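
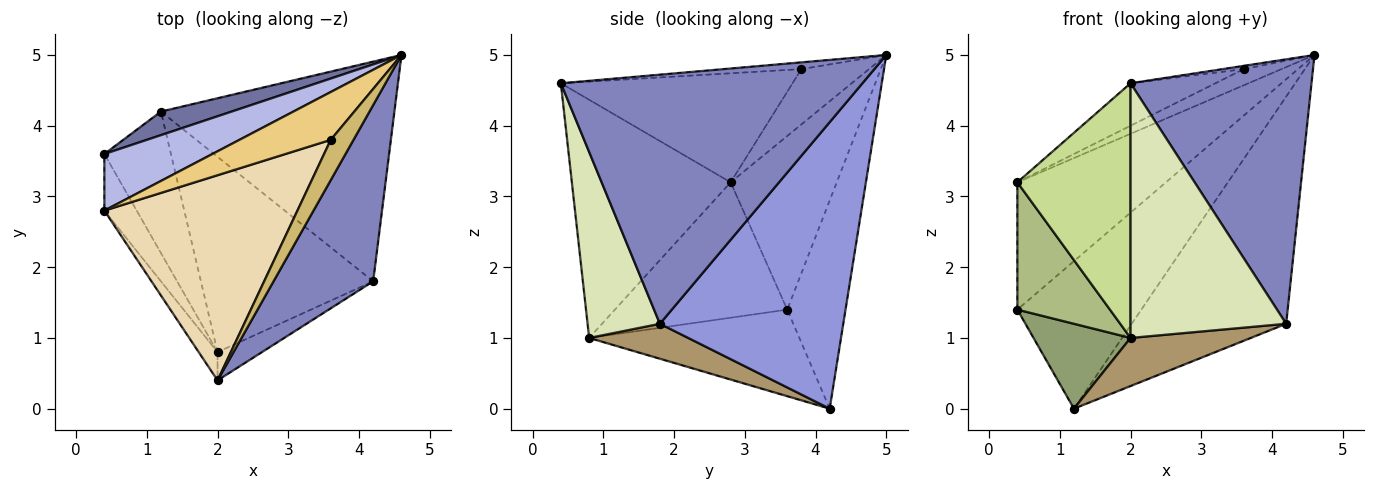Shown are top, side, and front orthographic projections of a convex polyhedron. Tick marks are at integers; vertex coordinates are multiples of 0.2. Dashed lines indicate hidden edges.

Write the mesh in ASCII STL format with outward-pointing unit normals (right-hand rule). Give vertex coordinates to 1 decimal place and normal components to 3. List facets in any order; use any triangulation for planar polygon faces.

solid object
 facet normal -0.421 0.896 0.143
  outer loop
   vertex 1.2 4.2 0.0
   vertex 0.4 3.6 1.4
   vertex 4.6 5.0 5.0
  endloop
 endfacet
 facet normal 0.811 -0.487 0.324
  outer loop
   vertex 4.2 1.8 1.2
   vertex 4.6 5.0 5.0
   vertex 2.0 0.4 4.6
  endloop
 endfacet
 facet normal 0.649 0.547 -0.529
  outer loop
   vertex 4.2 1.8 1.2
   vertex 1.2 4.2 0.0
   vertex 4.6 5.0 5.0
  endloop
 endfacet
 facet normal -0.547 0.765 0.340
  outer loop
   vertex 0.4 2.8 3.2
   vertex 4.6 5.0 5.0
   vertex 0.4 3.6 1.4
  endloop
 endfacet
 facet normal -0.744 -0.344 -0.573
  outer loop
   vertex 2.0 0.8 1.0
   vertex 0.4 3.6 1.4
   vertex 1.2 4.2 0.0
  endloop
 endfacet
 facet normal -0.862 -0.463 -0.206
  outer loop
   vertex 2.0 0.8 1.0
   vertex 0.4 2.8 3.2
   vertex 0.4 3.6 1.4
  endloop
 endfacet
 facet normal -0.813 -0.579 -0.064
  outer loop
   vertex 2.0 0.8 1.0
   vertex 2.0 0.4 4.6
   vertex 0.4 2.8 3.2
  endloop
 endfacet
 facet normal 0.419 -0.902 -0.100
  outer loop
   vertex 2.0 0.8 1.0
   vertex 4.2 1.8 1.2
   vertex 2.0 0.4 4.6
  endloop
 endfacet
 facet normal 0.193 -0.235 -0.953
  outer loop
   vertex 2.0 0.8 1.0
   vertex 1.2 4.2 0.0
   vertex 4.2 1.8 1.2
  endloop
 endfacet
 facet normal -0.284 0.077 0.956
  outer loop
   vertex 3.6 3.8 4.8
   vertex 2.0 0.4 4.6
   vertex 4.6 5.0 5.0
  endloop
 endfacet
 facet normal -0.498 0.278 0.822
  outer loop
   vertex 3.6 3.8 4.8
   vertex 4.6 5.0 5.0
   vertex 0.4 2.8 3.2
  endloop
 endfacet
 facet normal -0.484 0.177 0.857
  outer loop
   vertex 3.6 3.8 4.8
   vertex 0.4 2.8 3.2
   vertex 2.0 0.4 4.6
  endloop
 endfacet
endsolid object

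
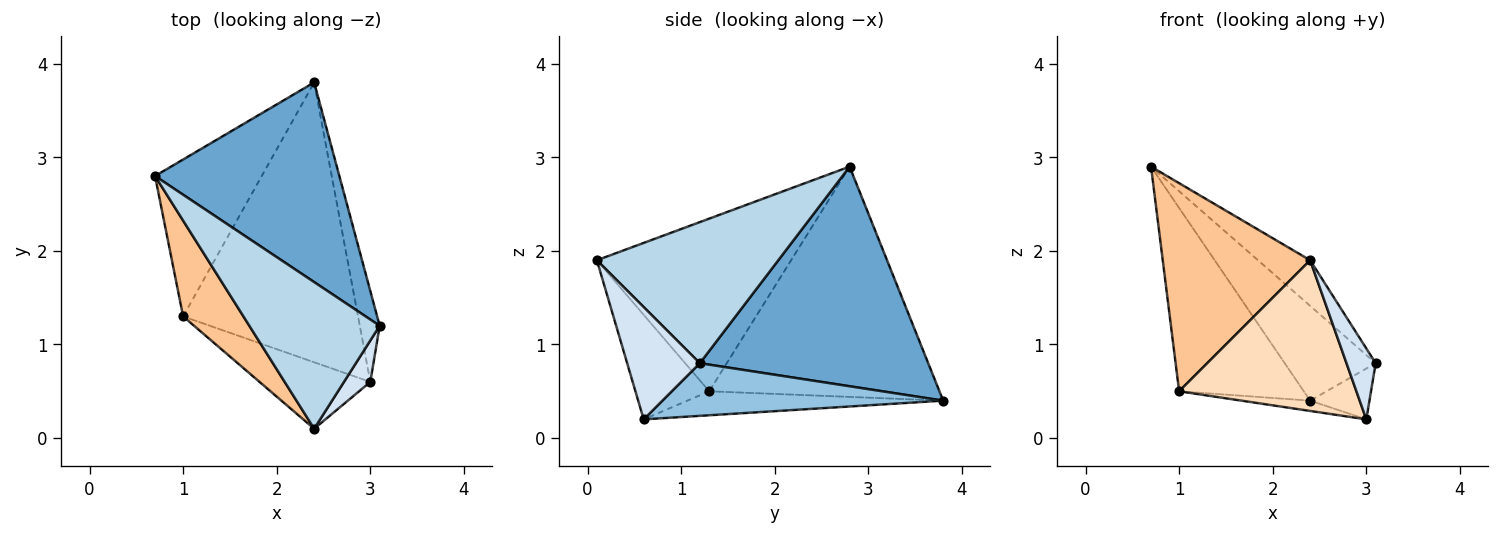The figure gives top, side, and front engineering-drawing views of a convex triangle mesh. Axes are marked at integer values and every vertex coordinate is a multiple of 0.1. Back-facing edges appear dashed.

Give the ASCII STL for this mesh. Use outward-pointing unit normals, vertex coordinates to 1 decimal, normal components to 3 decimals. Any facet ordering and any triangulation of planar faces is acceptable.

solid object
 facet normal 0.733 0.292 0.615
  outer loop
   vertex 2.4 3.8 0.4
   vertex 0.7 2.8 2.9
   vertex 3.1 1.2 0.8
  endloop
 endfacet
 facet normal 0.918 0.194 -0.347
  outer loop
   vertex 3.0 0.6 0.2
   vertex 2.4 3.8 0.4
   vertex 3.1 1.2 0.8
  endloop
 endfacet
 facet normal 0.719 0.207 0.664
  outer loop
   vertex 2.4 0.1 1.9
   vertex 3.1 1.2 0.8
   vertex 0.7 2.8 2.9
  endloop
 endfacet
 facet normal 0.907 -0.364 0.213
  outer loop
   vertex 2.4 0.1 1.9
   vertex 3.0 0.6 0.2
   vertex 3.1 1.2 0.8
  endloop
 endfacet
 facet normal -0.814 0.441 -0.377
  outer loop
   vertex 1.0 1.3 0.5
   vertex 0.7 2.8 2.9
   vertex 2.4 3.8 0.4
  endloop
 endfacet
 facet normal -0.136 0.036 -0.990
  outer loop
   vertex 1.0 1.3 0.5
   vertex 2.4 3.8 0.4
   vertex 3.0 0.6 0.2
  endloop
 endfacet
 facet normal -0.767 -0.582 0.268
  outer loop
   vertex 1.0 1.3 0.5
   vertex 2.4 0.1 1.9
   vertex 0.7 2.8 2.9
  endloop
 endfacet
 facet normal -0.356 -0.855 -0.377
  outer loop
   vertex 1.0 1.3 0.5
   vertex 3.0 0.6 0.2
   vertex 2.4 0.1 1.9
  endloop
 endfacet
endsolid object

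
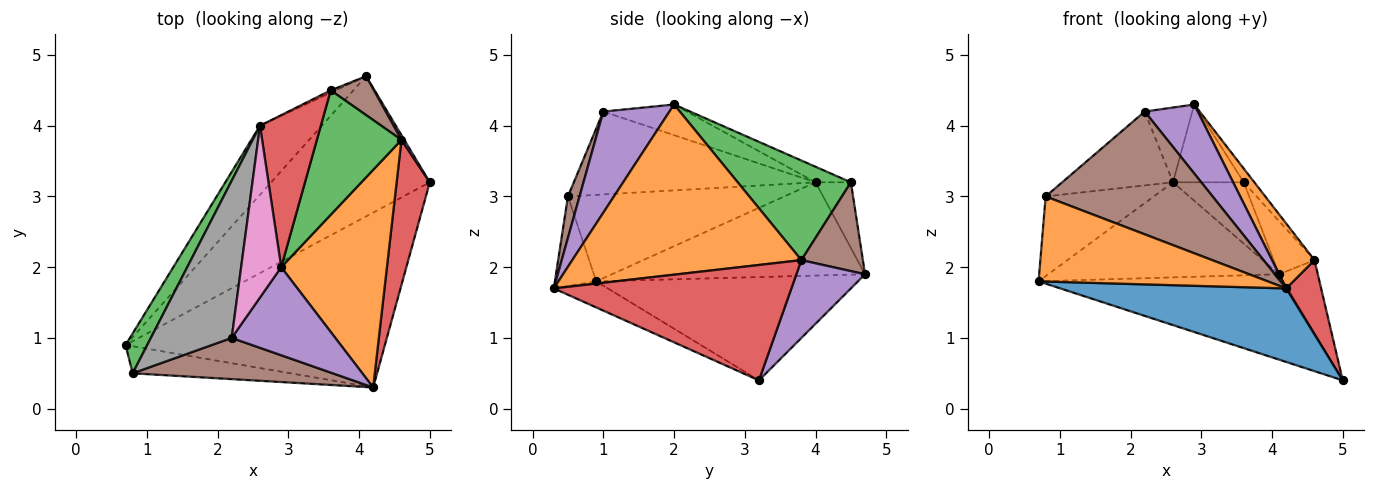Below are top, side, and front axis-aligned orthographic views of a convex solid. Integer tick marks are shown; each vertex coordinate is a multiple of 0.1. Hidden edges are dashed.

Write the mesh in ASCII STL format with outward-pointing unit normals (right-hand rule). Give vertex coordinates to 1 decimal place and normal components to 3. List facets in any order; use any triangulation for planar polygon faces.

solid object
 facet normal -0.092 -0.386 -0.918
  outer loop
   vertex 4.2 0.3 1.7
   vertex 0.7 0.9 1.8
   vertex 5.0 3.2 0.4
  endloop
 endfacet
 facet normal -0.170 -0.939 -0.299
  outer loop
   vertex 0.8 0.5 3.0
   vertex 0.7 0.9 1.8
   vertex 4.2 0.3 1.7
  endloop
 endfacet
 facet normal -0.873 0.436 0.218
  outer loop
   vertex 0.8 0.5 3.0
   vertex 2.6 4.0 3.2
   vertex 0.7 0.9 1.8
  endloop
 endfacet
 facet normal -0.222 0.444 0.868
  outer loop
   vertex 3.6 4.5 3.2
   vertex 2.6 4.0 3.2
   vertex 2.9 2.0 4.3
  endloop
 endfacet
 facet normal 0.609 -0.489 0.624
  outer loop
   vertex 2.2 1.0 4.2
   vertex 4.2 0.3 1.7
   vertex 2.9 2.0 4.3
  endloop
 endfacet
 facet normal 0.066 -0.946 0.317
  outer loop
   vertex 2.2 1.0 4.2
   vertex 0.8 0.5 3.0
   vertex 4.2 0.3 1.7
  endloop
 endfacet
 facet normal -0.574 0.327 0.751
  outer loop
   vertex 2.2 1.0 4.2
   vertex 2.9 2.0 4.3
   vertex 2.6 4.0 3.2
  endloop
 endfacet
 facet normal -0.680 0.312 0.664
  outer loop
   vertex 2.2 1.0 4.2
   vertex 2.6 4.0 3.2
   vertex 0.8 0.5 3.0
  endloop
 endfacet
 facet normal -0.447 0.894 -0.034
  outer loop
   vertex 4.1 4.7 1.9
   vertex 2.6 4.0 3.2
   vertex 3.6 4.5 3.2
  endloop
 endfacet
 facet normal -0.486 0.455 -0.746
  outer loop
   vertex 4.1 4.7 1.9
   vertex 5.0 3.2 0.4
   vertex 0.7 0.9 1.8
  endloop
 endfacet
 facet normal -0.664 0.605 -0.440
  outer loop
   vertex 4.1 4.7 1.9
   vertex 0.7 0.9 1.8
   vertex 2.6 4.0 3.2
  endloop
 endfacet
 facet normal 0.839 -0.155 0.521
  outer loop
   vertex 4.6 3.8 2.1
   vertex 2.9 2.0 4.3
   vertex 4.2 0.3 1.7
  endloop
 endfacet
 facet normal 0.760 0.071 0.646
  outer loop
   vertex 4.6 3.8 2.1
   vertex 3.6 4.5 3.2
   vertex 2.9 2.0 4.3
  endloop
 endfacet
 facet normal 0.952 -0.140 0.273
  outer loop
   vertex 4.6 3.8 2.1
   vertex 4.2 0.3 1.7
   vertex 5.0 3.2 0.4
  endloop
 endfacet
 facet normal 0.871 0.491 0.032
  outer loop
   vertex 4.6 3.8 2.1
   vertex 5.0 3.2 0.4
   vertex 4.1 4.7 1.9
  endloop
 endfacet
 facet normal 0.772 0.512 0.376
  outer loop
   vertex 4.6 3.8 2.1
   vertex 4.1 4.7 1.9
   vertex 3.6 4.5 3.2
  endloop
 endfacet
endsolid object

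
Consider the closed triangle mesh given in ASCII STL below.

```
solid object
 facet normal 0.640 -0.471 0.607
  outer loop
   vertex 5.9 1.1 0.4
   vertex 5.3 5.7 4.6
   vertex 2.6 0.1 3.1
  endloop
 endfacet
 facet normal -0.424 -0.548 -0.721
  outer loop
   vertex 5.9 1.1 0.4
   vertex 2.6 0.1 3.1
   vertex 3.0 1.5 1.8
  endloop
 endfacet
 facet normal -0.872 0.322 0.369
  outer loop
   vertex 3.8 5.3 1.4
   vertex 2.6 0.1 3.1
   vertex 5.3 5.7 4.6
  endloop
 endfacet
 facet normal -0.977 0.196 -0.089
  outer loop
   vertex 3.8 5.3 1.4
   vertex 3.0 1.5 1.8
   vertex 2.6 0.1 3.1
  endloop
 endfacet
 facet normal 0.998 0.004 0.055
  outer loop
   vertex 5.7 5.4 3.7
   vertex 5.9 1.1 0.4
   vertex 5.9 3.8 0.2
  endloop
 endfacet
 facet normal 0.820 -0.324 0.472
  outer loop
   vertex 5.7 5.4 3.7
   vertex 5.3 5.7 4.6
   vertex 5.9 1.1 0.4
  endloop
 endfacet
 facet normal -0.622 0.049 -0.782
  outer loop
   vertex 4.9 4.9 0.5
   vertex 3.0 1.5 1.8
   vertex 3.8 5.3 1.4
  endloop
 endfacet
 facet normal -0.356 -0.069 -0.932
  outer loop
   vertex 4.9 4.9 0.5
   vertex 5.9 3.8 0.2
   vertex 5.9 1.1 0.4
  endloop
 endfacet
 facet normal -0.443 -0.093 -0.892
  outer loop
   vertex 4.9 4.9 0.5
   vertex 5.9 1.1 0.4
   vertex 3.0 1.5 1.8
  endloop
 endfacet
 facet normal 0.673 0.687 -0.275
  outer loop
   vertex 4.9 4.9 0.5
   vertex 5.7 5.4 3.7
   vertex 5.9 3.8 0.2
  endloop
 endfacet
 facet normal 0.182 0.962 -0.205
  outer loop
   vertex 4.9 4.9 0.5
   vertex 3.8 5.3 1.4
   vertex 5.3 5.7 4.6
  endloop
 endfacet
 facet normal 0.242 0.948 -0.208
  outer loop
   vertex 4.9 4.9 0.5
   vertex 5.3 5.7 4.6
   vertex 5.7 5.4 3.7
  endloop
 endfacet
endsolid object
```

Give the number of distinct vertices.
8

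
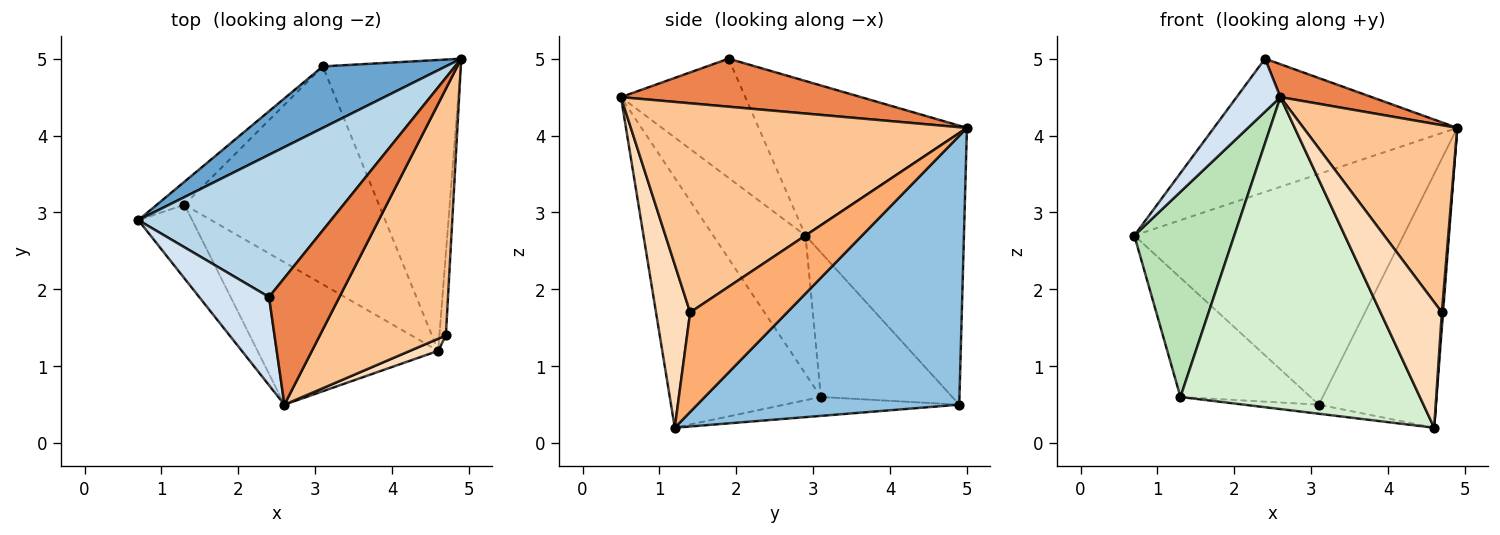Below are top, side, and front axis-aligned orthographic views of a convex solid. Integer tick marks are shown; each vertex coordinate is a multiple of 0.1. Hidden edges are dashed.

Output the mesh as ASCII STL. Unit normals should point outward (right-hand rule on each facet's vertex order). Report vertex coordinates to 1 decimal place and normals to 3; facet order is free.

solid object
 facet normal -0.495 0.840 0.224
  outer loop
   vertex 3.1 4.9 0.5
   vertex 0.7 2.9 2.7
   vertex 4.9 5.0 4.1
  endloop
 endfacet
 facet normal 0.827 0.370 -0.424
  outer loop
   vertex 3.1 4.9 0.5
   vertex 4.9 5.0 4.1
   vertex 4.6 1.2 0.2
  endloop
 endfacet
 facet normal -0.505 0.590 0.630
  outer loop
   vertex 2.4 1.9 5.0
   vertex 4.9 5.0 4.1
   vertex 0.7 2.9 2.7
  endloop
 endfacet
 facet normal -0.826 -0.291 0.484
  outer loop
   vertex 2.4 1.9 5.0
   vertex 0.7 2.9 2.7
   vertex 2.6 0.5 4.5
  endloop
 endfacet
 facet normal 0.551 -0.210 0.808
  outer loop
   vertex 2.4 1.9 5.0
   vertex 2.6 0.5 4.5
   vertex 4.9 5.0 4.1
  endloop
 endfacet
 facet normal 0.998 -0.012 -0.065
  outer loop
   vertex 4.7 1.4 1.7
   vertex 4.6 1.2 0.2
   vertex 4.9 5.0 4.1
  endloop
 endfacet
 facet normal 0.797 -0.365 0.481
  outer loop
   vertex 4.7 1.4 1.7
   vertex 4.9 5.0 4.1
   vertex 2.6 0.5 4.5
  endloop
 endfacet
 facet normal 0.485 -0.871 0.084
  outer loop
   vertex 4.7 1.4 1.7
   vertex 2.6 0.5 4.5
   vertex 4.6 1.2 0.2
  endloop
 endfacet
 facet normal -0.704 0.697 -0.135
  outer loop
   vertex 1.3 3.1 0.6
   vertex 0.7 2.9 2.7
   vertex 3.1 4.9 0.5
  endloop
 endfacet
 facet normal -0.097 0.041 -0.994
  outer loop
   vertex 1.3 3.1 0.6
   vertex 3.1 4.9 0.5
   vertex 4.6 1.2 0.2
  endloop
 endfacet
 facet normal -0.656 -0.711 -0.255
  outer loop
   vertex 1.3 3.1 0.6
   vertex 2.6 0.5 4.5
   vertex 0.7 2.9 2.7
  endloop
 endfacet
 facet normal -0.498 -0.789 -0.360
  outer loop
   vertex 1.3 3.1 0.6
   vertex 4.6 1.2 0.2
   vertex 2.6 0.5 4.5
  endloop
 endfacet
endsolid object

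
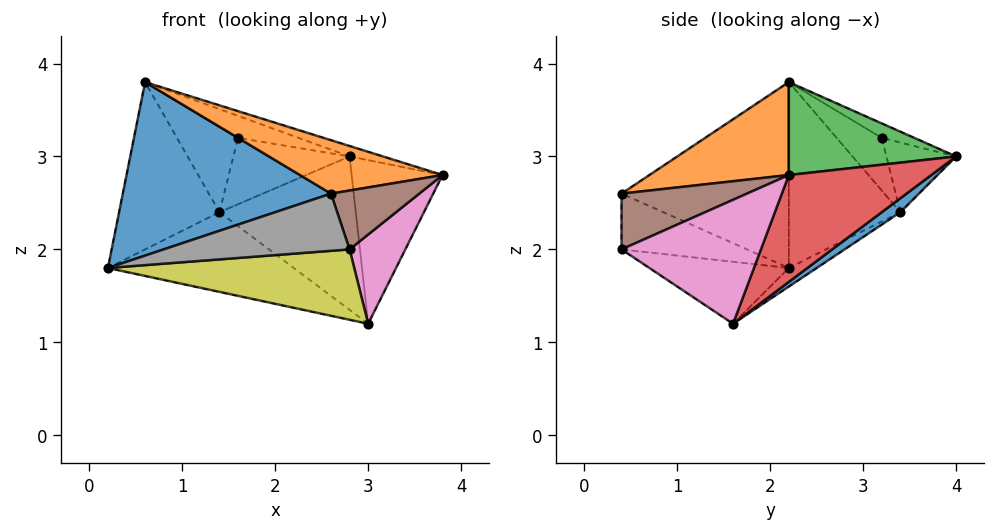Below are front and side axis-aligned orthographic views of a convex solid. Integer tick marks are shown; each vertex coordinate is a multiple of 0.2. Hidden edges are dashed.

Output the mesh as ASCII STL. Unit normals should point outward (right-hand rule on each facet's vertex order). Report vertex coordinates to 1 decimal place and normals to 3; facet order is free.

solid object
 facet normal -0.622 -0.773 0.124
  outer loop
   vertex 0.6 2.2 3.8
   vertex 0.2 2.2 1.8
   vertex 2.6 0.4 2.6
  endloop
 endfacet
 facet normal 0.285 -0.292 0.913
  outer loop
   vertex 0.6 2.2 3.8
   vertex 2.6 0.4 2.6
   vertex 3.8 2.2 2.8
  endloop
 endfacet
 facet normal 0.298 0.060 0.953
  outer loop
   vertex 2.8 4.0 3.0
   vertex 0.6 2.2 3.8
   vertex 3.8 2.2 2.8
  endloop
 endfacet
 facet normal 0.716 0.456 -0.529
  outer loop
   vertex 3.0 1.6 1.2
   vertex 2.8 4.0 3.0
   vertex 3.8 2.2 2.8
  endloop
 endfacet
 facet normal -0.393 0.729 0.561
  outer loop
   vertex 1.6 3.2 3.2
   vertex 0.6 2.2 3.8
   vertex 2.8 4.0 3.0
  endloop
 endfacet
 facet normal 0.789 -0.555 0.263
  outer loop
   vertex 2.8 0.4 2.0
   vertex 3.8 2.2 2.8
   vertex 2.6 0.4 2.6
  endloop
 endfacet
 facet normal 0.883 -0.353 -0.309
  outer loop
   vertex 2.8 0.4 2.0
   vertex 3.0 1.6 1.2
   vertex 3.8 2.2 2.8
  endloop
 endfacet
 facet normal -0.550 -0.815 -0.183
  outer loop
   vertex 2.8 0.4 2.0
   vertex 2.6 0.4 2.6
   vertex 0.2 2.2 1.8
  endloop
 endfacet
 facet normal -0.282 -0.499 -0.819
  outer loop
   vertex 2.8 0.4 2.0
   vertex 0.2 2.2 1.8
   vertex 3.0 1.6 1.2
  endloop
 endfacet
 facet normal -0.076 0.506 -0.859
  outer loop
   vertex 1.4 3.4 2.4
   vertex 3.0 1.6 1.2
   vertex 0.2 2.2 1.8
  endloop
 endfacet
 facet normal 0.082 0.602 -0.794
  outer loop
   vertex 1.4 3.4 2.4
   vertex 2.8 4.0 3.0
   vertex 3.0 1.6 1.2
  endloop
 endfacet
 facet normal -0.487 0.811 0.324
  outer loop
   vertex 1.4 3.4 2.4
   vertex 1.6 3.2 3.2
   vertex 2.8 4.0 3.0
  endloop
 endfacet
 facet normal -0.735 0.662 0.147
  outer loop
   vertex 1.4 3.4 2.4
   vertex 0.2 2.2 1.8
   vertex 0.6 2.2 3.8
  endloop
 endfacet
 facet normal -0.561 0.759 0.330
  outer loop
   vertex 1.4 3.4 2.4
   vertex 0.6 2.2 3.8
   vertex 1.6 3.2 3.2
  endloop
 endfacet
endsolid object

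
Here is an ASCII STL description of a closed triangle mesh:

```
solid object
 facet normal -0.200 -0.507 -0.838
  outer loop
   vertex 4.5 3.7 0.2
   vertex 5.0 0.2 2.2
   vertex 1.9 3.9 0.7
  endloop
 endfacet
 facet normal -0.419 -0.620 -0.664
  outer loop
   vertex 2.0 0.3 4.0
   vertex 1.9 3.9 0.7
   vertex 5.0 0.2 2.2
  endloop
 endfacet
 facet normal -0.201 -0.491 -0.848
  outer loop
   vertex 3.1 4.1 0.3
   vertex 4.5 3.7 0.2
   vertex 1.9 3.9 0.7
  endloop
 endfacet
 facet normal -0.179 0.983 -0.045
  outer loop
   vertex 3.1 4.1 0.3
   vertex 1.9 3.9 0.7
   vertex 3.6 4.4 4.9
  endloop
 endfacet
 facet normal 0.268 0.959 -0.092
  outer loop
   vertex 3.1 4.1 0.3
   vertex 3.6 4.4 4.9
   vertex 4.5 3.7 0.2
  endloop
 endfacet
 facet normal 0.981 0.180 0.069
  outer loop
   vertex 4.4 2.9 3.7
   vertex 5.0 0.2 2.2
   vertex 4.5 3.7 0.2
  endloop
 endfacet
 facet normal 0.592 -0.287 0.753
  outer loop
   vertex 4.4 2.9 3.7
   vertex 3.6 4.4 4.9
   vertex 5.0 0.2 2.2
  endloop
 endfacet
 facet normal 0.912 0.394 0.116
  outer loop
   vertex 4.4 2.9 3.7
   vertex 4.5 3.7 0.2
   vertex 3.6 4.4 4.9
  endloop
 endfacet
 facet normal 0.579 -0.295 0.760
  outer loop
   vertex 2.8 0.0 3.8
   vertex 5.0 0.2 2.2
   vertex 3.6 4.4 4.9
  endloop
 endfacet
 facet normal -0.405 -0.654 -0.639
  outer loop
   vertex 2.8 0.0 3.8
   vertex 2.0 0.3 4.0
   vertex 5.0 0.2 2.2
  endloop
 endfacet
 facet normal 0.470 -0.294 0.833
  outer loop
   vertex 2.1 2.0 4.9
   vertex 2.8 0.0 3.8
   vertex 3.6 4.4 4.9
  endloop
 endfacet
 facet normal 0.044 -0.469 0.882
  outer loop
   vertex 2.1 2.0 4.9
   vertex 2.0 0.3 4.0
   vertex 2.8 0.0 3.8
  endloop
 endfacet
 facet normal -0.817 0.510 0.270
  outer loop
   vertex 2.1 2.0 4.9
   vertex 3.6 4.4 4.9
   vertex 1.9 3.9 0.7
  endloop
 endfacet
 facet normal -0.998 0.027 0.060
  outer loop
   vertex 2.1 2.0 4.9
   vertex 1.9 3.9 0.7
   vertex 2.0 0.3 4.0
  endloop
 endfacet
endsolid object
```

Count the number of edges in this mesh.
21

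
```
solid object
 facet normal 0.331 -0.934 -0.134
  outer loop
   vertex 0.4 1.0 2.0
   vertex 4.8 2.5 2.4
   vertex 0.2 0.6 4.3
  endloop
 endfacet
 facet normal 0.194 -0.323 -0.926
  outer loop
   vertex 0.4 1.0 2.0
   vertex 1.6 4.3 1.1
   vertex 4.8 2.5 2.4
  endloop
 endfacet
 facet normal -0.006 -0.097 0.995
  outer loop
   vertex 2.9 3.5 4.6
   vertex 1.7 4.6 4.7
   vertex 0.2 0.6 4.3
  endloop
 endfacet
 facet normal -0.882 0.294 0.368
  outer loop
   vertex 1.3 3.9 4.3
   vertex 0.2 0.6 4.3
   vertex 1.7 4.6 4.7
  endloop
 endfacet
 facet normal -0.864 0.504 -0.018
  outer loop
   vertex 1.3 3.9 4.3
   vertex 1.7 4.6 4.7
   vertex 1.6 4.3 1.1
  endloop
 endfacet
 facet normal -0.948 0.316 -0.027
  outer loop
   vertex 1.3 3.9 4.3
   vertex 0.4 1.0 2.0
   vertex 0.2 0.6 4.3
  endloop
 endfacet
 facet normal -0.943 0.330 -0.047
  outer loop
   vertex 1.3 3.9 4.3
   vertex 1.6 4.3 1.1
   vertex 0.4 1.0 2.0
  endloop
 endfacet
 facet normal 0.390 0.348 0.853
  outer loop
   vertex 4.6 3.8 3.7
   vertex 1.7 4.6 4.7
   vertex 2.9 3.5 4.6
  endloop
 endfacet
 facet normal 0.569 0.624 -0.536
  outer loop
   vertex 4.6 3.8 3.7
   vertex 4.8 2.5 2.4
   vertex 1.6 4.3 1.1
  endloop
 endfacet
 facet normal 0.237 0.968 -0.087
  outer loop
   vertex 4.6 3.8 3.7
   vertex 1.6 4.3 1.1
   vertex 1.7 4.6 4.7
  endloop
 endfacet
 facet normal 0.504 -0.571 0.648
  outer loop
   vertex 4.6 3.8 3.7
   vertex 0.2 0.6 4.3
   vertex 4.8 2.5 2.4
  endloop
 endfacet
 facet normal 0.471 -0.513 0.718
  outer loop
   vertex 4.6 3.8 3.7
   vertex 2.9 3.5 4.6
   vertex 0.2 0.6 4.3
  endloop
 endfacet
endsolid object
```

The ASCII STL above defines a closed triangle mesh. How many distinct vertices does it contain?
8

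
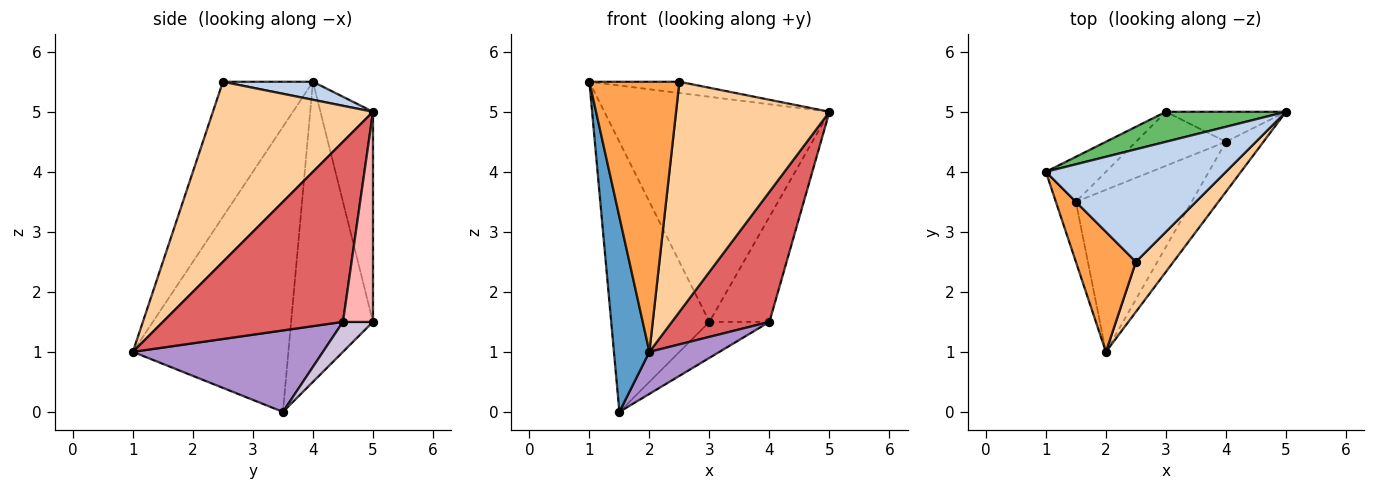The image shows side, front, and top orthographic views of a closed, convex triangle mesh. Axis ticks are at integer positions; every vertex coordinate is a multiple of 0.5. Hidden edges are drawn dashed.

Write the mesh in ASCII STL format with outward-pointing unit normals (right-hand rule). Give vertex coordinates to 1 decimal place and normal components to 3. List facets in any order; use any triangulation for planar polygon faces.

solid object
 facet normal -0.973 -0.222 -0.068
  outer loop
   vertex 1.5 3.5 0.0
   vertex 2.0 1.0 1.0
   vertex 1.0 4.0 5.5
  endloop
 endfacet
 facet normal 0.099 0.099 0.990
  outer loop
   vertex 2.5 2.5 5.5
   vertex 5.0 5.0 5.0
   vertex 1.0 4.0 5.5
  endloop
 endfacet
 facet normal -0.675 -0.675 0.300
  outer loop
   vertex 2.5 2.5 5.5
   vertex 1.0 4.0 5.5
   vertex 2.0 1.0 1.0
  endloop
 endfacet
 facet normal 0.714 -0.684 0.149
  outer loop
   vertex 2.5 2.5 5.5
   vertex 2.0 1.0 1.0
   vertex 5.0 5.0 5.0
  endloop
 endfacet
 facet normal -0.225 0.966 0.129
  outer loop
   vertex 3.0 5.0 1.5
   vertex 1.0 4.0 5.5
   vertex 5.0 5.0 5.0
  endloop
 endfacet
 facet normal -0.635 0.762 -0.127
  outer loop
   vertex 3.0 5.0 1.5
   vertex 1.5 3.5 0.0
   vertex 1.0 4.0 5.5
  endloop
 endfacet
 facet normal 0.865 -0.468 -0.180
  outer loop
   vertex 4.0 4.5 1.5
   vertex 5.0 5.0 5.0
   vertex 2.0 1.0 1.0
  endloop
 endfacet
 facet normal 0.433 0.867 -0.248
  outer loop
   vertex 4.0 4.5 1.5
   vertex 3.0 5.0 1.5
   vertex 5.0 5.0 5.0
  endloop
 endfacet
 facet normal 0.563 -0.207 -0.800
  outer loop
   vertex 4.0 4.5 1.5
   vertex 2.0 1.0 1.0
   vertex 1.5 3.5 0.0
  endloop
 endfacet
 facet normal 0.267 0.535 -0.802
  outer loop
   vertex 4.0 4.5 1.5
   vertex 1.5 3.5 0.0
   vertex 3.0 5.0 1.5
  endloop
 endfacet
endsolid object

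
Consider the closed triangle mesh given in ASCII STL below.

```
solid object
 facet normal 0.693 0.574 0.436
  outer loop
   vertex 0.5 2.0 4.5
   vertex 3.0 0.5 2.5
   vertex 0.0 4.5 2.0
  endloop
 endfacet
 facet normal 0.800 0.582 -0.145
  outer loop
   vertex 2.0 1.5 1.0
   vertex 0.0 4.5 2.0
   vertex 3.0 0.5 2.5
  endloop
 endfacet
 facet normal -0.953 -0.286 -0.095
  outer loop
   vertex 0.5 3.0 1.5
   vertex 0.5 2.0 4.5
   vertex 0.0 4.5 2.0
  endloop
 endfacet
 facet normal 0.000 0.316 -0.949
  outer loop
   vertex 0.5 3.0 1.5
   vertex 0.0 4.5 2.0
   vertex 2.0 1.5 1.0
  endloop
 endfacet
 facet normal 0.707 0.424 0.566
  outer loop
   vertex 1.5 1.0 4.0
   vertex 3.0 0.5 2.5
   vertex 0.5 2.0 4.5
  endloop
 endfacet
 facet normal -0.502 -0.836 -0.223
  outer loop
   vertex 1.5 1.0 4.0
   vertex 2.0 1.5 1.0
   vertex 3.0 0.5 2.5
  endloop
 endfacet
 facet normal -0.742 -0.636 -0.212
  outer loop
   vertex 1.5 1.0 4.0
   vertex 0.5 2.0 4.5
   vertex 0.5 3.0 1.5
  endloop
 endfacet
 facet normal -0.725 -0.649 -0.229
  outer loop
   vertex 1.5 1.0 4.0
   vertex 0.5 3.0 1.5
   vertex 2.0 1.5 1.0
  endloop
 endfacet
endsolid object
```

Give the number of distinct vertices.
6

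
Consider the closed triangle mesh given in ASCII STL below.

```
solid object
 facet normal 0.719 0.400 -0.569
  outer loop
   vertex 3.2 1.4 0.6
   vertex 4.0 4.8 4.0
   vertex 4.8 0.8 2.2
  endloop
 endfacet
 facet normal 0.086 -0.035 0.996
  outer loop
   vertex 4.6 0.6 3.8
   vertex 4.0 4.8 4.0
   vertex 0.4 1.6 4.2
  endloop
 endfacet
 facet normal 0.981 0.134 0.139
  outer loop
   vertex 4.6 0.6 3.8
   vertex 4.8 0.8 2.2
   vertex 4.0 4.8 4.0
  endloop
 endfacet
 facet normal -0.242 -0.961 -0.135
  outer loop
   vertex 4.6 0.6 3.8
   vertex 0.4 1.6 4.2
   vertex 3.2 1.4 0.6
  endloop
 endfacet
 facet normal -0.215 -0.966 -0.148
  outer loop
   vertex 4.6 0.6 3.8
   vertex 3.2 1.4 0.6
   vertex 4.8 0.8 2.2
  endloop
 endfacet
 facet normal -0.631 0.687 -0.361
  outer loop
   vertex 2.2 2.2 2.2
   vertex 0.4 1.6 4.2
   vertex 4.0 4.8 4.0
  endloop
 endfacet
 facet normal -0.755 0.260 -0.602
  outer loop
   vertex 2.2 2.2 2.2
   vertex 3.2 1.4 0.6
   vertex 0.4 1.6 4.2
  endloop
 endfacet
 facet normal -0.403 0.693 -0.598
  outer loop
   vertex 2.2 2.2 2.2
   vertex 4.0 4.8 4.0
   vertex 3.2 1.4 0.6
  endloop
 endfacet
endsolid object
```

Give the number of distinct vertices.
6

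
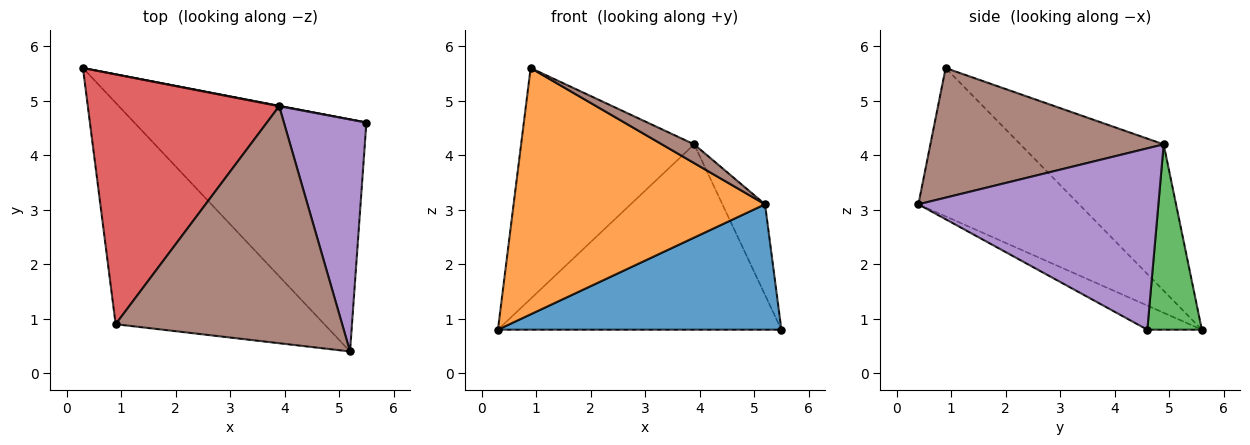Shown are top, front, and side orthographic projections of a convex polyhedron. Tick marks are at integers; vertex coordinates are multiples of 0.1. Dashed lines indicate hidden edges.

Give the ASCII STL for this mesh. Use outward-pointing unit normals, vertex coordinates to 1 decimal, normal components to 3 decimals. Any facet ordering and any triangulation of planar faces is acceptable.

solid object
 facet normal -0.091 -0.473 -0.876
  outer loop
   vertex 5.2 0.4 3.1
   vertex 0.3 5.6 0.8
   vertex 5.5 4.6 0.8
  endloop
 endfacet
 facet normal -0.429 -0.672 -0.604
  outer loop
   vertex 5.2 0.4 3.1
   vertex 0.9 0.9 5.6
   vertex 0.3 5.6 0.8
  endloop
 endfacet
 facet normal 0.189 0.982 0.002
  outer loop
   vertex 3.9 4.9 4.2
   vertex 5.5 4.6 0.8
   vertex 0.3 5.6 0.8
  endloop
 endfacet
 facet normal -0.490 0.592 0.640
  outer loop
   vertex 3.9 4.9 4.2
   vertex 0.3 5.6 0.8
   vertex 0.9 0.9 5.6
  endloop
 endfacet
 facet normal 0.899 0.160 0.409
  outer loop
   vertex 3.9 4.9 4.2
   vertex 5.2 0.4 3.1
   vertex 5.5 4.6 0.8
  endloop
 endfacet
 facet normal 0.495 -0.069 0.866
  outer loop
   vertex 3.9 4.9 4.2
   vertex 0.9 0.9 5.6
   vertex 5.2 0.4 3.1
  endloop
 endfacet
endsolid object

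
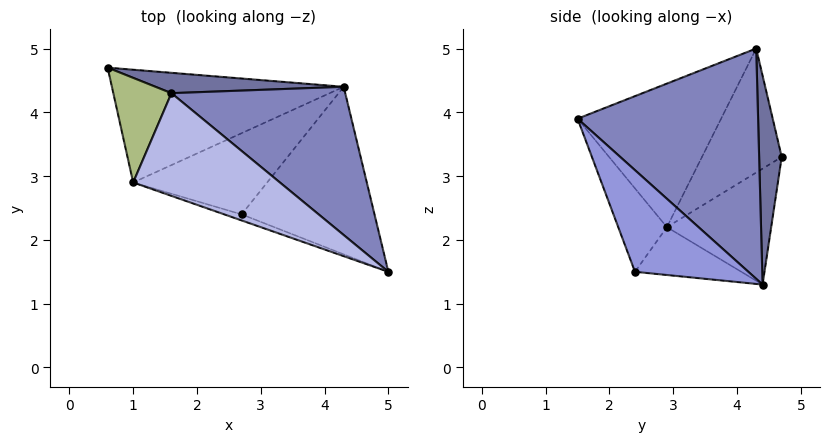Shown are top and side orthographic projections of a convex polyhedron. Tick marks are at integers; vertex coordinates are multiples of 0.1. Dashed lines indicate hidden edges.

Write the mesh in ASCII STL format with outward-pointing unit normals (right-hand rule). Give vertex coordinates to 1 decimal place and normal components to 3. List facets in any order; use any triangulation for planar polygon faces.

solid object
 facet normal 0.155 0.978 0.139
  outer loop
   vertex 1.6 4.3 5.0
   vertex 4.3 4.4 1.3
   vertex 0.6 4.7 3.3
  endloop
 endfacet
 facet normal 0.644 0.591 0.486
  outer loop
   vertex 1.6 4.3 5.0
   vertex 5.0 1.5 3.9
   vertex 4.3 4.4 1.3
  endloop
 endfacet
 facet normal 0.529 -0.492 -0.691
  outer loop
   vertex 2.7 2.4 1.5
   vertex 4.3 4.4 1.3
   vertex 5.0 1.5 3.9
  endloop
 endfacet
 facet normal -0.463 -0.749 0.474
  outer loop
   vertex 1.0 2.9 2.2
   vertex 5.0 1.5 3.9
   vertex 1.6 4.3 5.0
  endloop
 endfacet
 facet normal -0.306 -0.950 -0.063
  outer loop
   vertex 1.0 2.9 2.2
   vertex 2.7 2.4 1.5
   vertex 5.0 1.5 3.9
  endloop
 endfacet
 facet normal -0.822 -0.418 0.385
  outer loop
   vertex 1.0 2.9 2.2
   vertex 1.6 4.3 5.0
   vertex 0.6 4.7 3.3
  endloop
 endfacet
 facet normal -0.408 0.408 -0.816
  outer loop
   vertex 1.0 2.9 2.2
   vertex 0.6 4.7 3.3
   vertex 4.3 4.4 1.3
  endloop
 endfacet
 facet normal -0.331 0.172 -0.928
  outer loop
   vertex 1.0 2.9 2.2
   vertex 4.3 4.4 1.3
   vertex 2.7 2.4 1.5
  endloop
 endfacet
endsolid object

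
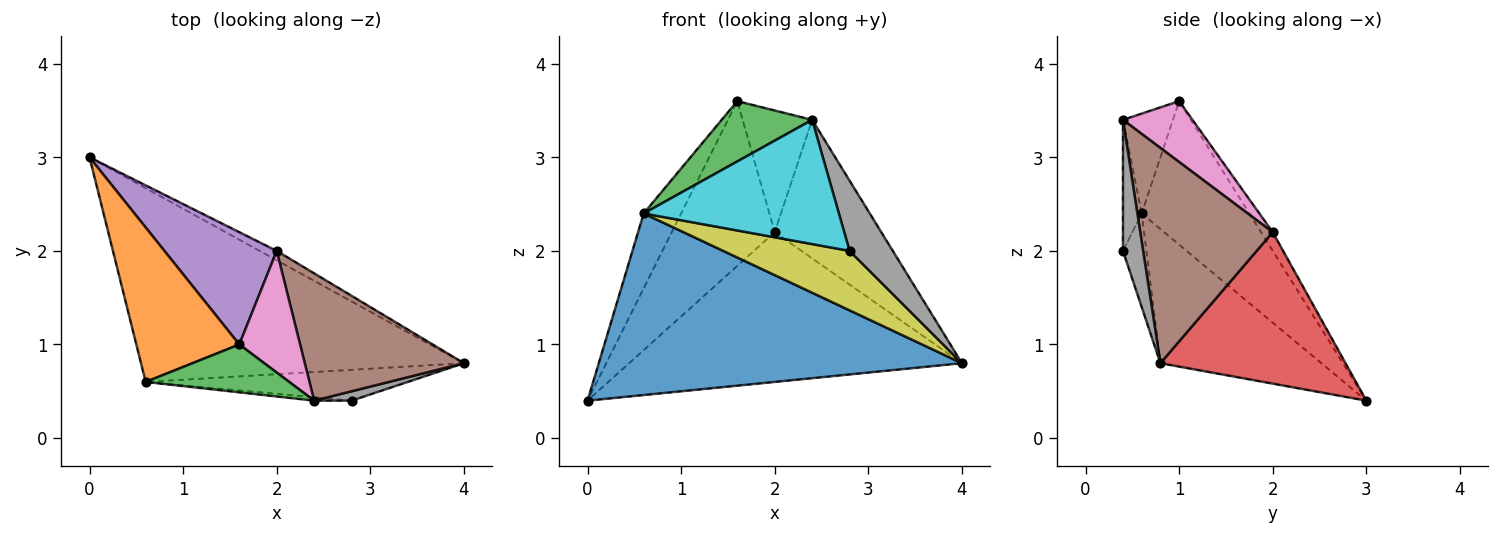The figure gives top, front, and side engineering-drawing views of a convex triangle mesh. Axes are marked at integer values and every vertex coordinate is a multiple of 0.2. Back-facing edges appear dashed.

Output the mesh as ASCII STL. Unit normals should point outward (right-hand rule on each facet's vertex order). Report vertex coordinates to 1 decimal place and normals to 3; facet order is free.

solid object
 facet normal -0.290 -0.654 -0.698
  outer loop
   vertex 0.6 0.6 2.4
   vertex 0.0 3.0 0.4
   vertex 4.0 0.8 0.8
  endloop
 endfacet
 facet normal -0.782 0.272 0.561
  outer loop
   vertex 0.6 0.6 2.4
   vertex 1.6 1.0 3.6
   vertex 0.0 3.0 0.4
  endloop
 endfacet
 facet normal -0.397 -0.719 0.570
  outer loop
   vertex 0.6 0.6 2.4
   vertex 2.4 0.4 3.4
   vertex 1.6 1.0 3.6
  endloop
 endfacet
 facet normal 0.485 0.873 -0.055
  outer loop
   vertex 2.0 2.0 2.2
   vertex 4.0 0.8 0.8
   vertex 0.0 3.0 0.4
  endloop
 endfacet
 facet normal -0.093 0.823 0.561
  outer loop
   vertex 2.0 2.0 2.2
   vertex 0.0 3.0 0.4
   vertex 1.6 1.0 3.6
  endloop
 endfacet
 facet normal 0.675 0.543 0.499
  outer loop
   vertex 2.0 2.0 2.2
   vertex 2.4 0.4 3.4
   vertex 4.0 0.8 0.8
  endloop
 endfacet
 facet normal 0.577 0.577 0.577
  outer loop
   vertex 2.0 2.0 2.2
   vertex 1.6 1.0 3.6
   vertex 2.4 0.4 3.4
  endloop
 endfacet
 facet normal 0.420 -0.900 0.120
  outer loop
   vertex 2.8 0.4 2.0
   vertex 4.0 0.8 0.8
   vertex 2.4 0.4 3.4
  endloop
 endfacet
 facet normal -0.162 -0.876 -0.454
  outer loop
   vertex 2.8 0.4 2.0
   vertex 0.6 0.6 2.4
   vertex 4.0 0.8 0.8
  endloop
 endfacet
 facet normal -0.095 -0.995 -0.027
  outer loop
   vertex 2.8 0.4 2.0
   vertex 2.4 0.4 3.4
   vertex 0.6 0.6 2.4
  endloop
 endfacet
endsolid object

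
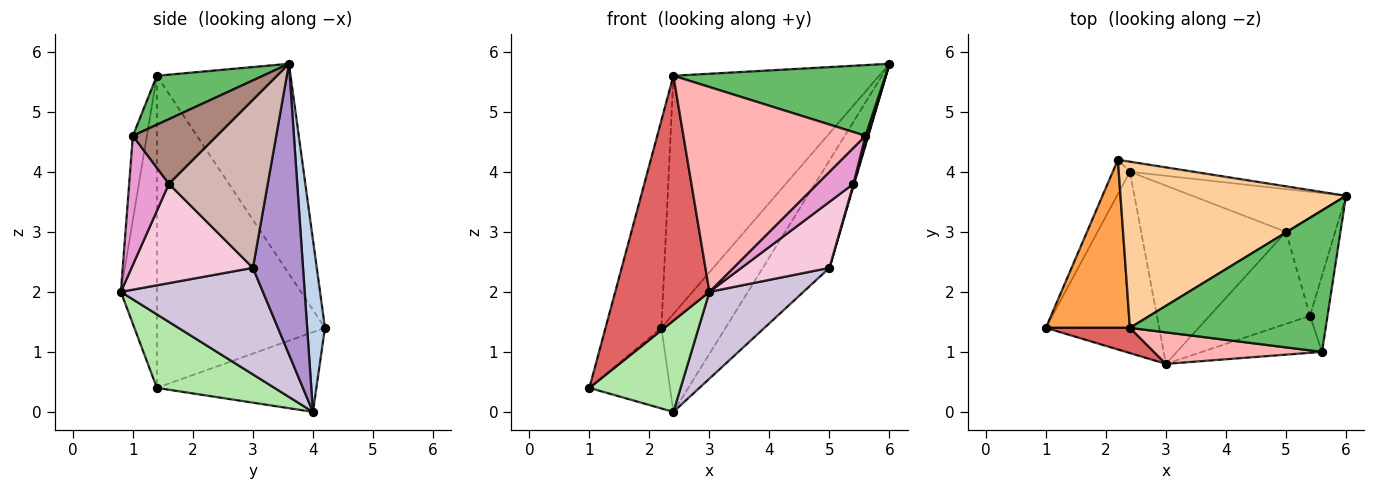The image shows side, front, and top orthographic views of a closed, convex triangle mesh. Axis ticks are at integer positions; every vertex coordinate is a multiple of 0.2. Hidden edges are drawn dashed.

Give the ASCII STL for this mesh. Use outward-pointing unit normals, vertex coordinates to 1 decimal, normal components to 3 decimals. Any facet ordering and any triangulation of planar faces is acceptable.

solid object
 facet normal -0.877 0.443 -0.188
  outer loop
   vertex 2.4 4.0 0.0
   vertex 1.0 1.4 0.4
   vertex 2.2 4.2 1.4
  endloop
 endfacet
 facet normal 0.266 0.959 -0.099
  outer loop
   vertex 2.4 4.0 0.0
   vertex 2.2 4.2 1.4
   vertex 6.0 3.6 5.8
  endloop
 endfacet
 facet normal -0.919 0.306 0.248
  outer loop
   vertex 2.4 1.4 5.6
   vertex 2.2 4.2 1.4
   vertex 1.0 1.4 0.4
  endloop
 endfacet
 facet normal -0.470 0.724 0.505
  outer loop
   vertex 2.4 1.4 5.6
   vertex 6.0 3.6 5.8
   vertex 2.2 4.2 1.4
  endloop
 endfacet
 facet normal 0.218 -0.436 0.873
  outer loop
   vertex 5.6 1.0 4.6
   vertex 6.0 3.6 5.8
   vertex 2.4 1.4 5.6
  endloop
 endfacet
 facet normal 0.502 -0.389 -0.773
  outer loop
   vertex 3.0 0.8 2.0
   vertex 1.0 1.4 0.4
   vertex 2.4 4.0 0.0
  endloop
 endfacet
 facet normal -0.355 -0.930 0.096
  outer loop
   vertex 3.0 0.8 2.0
   vertex 2.4 1.4 5.6
   vertex 1.0 1.4 0.4
  endloop
 endfacet
 facet normal -0.076 -0.986 0.152
  outer loop
   vertex 3.0 0.8 2.0
   vertex 5.6 1.0 4.6
   vertex 2.4 1.4 5.6
  endloop
 endfacet
 facet normal 0.573 0.762 -0.303
  outer loop
   vertex 5.0 3.0 2.4
   vertex 2.4 4.0 0.0
   vertex 6.0 3.6 5.8
  endloop
 endfacet
 facet normal 0.552 -0.365 -0.750
  outer loop
   vertex 5.0 3.0 2.4
   vertex 3.0 0.8 2.0
   vertex 2.4 4.0 0.0
  endloop
 endfacet
 facet normal 0.965 -0.028 -0.262
  outer loop
   vertex 5.4 1.6 3.8
   vertex 6.0 3.6 5.8
   vertex 5.6 1.0 4.6
  endloop
 endfacet
 facet normal 0.960 -0.007 -0.281
  outer loop
   vertex 5.4 1.6 3.8
   vertex 5.0 3.0 2.4
   vertex 6.0 3.6 5.8
  endloop
 endfacet
 facet normal 0.610 -0.553 -0.567
  outer loop
   vertex 5.4 1.6 3.8
   vertex 5.6 1.0 4.6
   vertex 3.0 0.8 2.0
  endloop
 endfacet
 facet normal 0.626 -0.454 -0.633
  outer loop
   vertex 5.4 1.6 3.8
   vertex 3.0 0.8 2.0
   vertex 5.0 3.0 2.4
  endloop
 endfacet
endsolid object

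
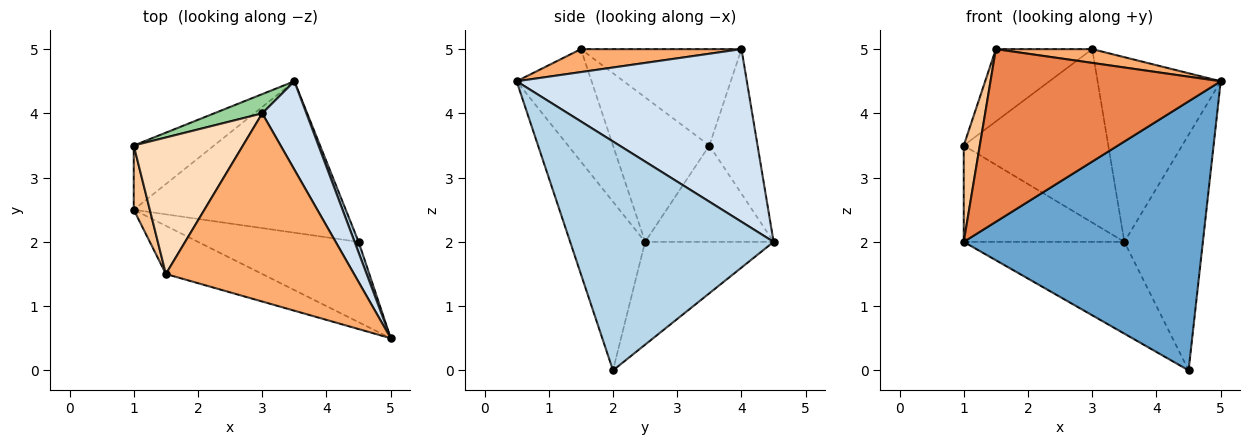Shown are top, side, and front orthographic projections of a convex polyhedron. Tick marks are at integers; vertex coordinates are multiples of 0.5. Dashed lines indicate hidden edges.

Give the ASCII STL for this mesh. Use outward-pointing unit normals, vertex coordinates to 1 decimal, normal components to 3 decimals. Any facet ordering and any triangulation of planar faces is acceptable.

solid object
 facet normal -0.288 -0.918 -0.274
  outer loop
   vertex 4.5 2.0 0.0
   vertex 5.0 0.5 4.5
   vertex 1.0 2.5 2.0
  endloop
 endfacet
 facet normal -0.383 0.479 -0.790
  outer loop
   vertex 4.5 2.0 0.0
   vertex 1.0 2.5 2.0
   vertex 3.5 4.5 2.0
  endloop
 endfacet
 facet normal 0.933 0.360 0.016
  outer loop
   vertex 4.5 2.0 0.0
   vertex 3.5 4.5 2.0
   vertex 5.0 0.5 4.5
  endloop
 endfacet
 facet normal 0.860 0.460 0.220
  outer loop
   vertex 3.0 4.0 5.0
   vertex 5.0 0.5 4.5
   vertex 3.5 4.5 2.0
  endloop
 endfacet
 facet normal -0.299 -0.919 -0.256
  outer loop
   vertex 1.5 1.5 5.0
   vertex 1.0 2.5 2.0
   vertex 5.0 0.5 4.5
  endloop
 endfacet
 facet normal 0.121 -0.072 0.990
  outer loop
   vertex 1.5 1.5 5.0
   vertex 5.0 0.5 4.5
   vertex 3.0 4.0 5.0
  endloop
 endfacet
 facet normal -0.981 -0.163 0.109
  outer loop
   vertex 1.0 3.5 3.5
   vertex 1.0 2.5 2.0
   vertex 1.5 1.5 5.0
  endloop
 endfacet
 facet normal -0.615 0.369 0.697
  outer loop
   vertex 1.0 3.5 3.5
   vertex 1.5 1.5 5.0
   vertex 3.0 4.0 5.0
  endloop
 endfacet
 facet normal -0.554 0.693 -0.462
  outer loop
   vertex 1.0 3.5 3.5
   vertex 3.5 4.5 2.0
   vertex 1.0 2.5 2.0
  endloop
 endfacet
 facet normal -0.314 0.943 0.105
  outer loop
   vertex 1.0 3.5 3.5
   vertex 3.0 4.0 5.0
   vertex 3.5 4.5 2.0
  endloop
 endfacet
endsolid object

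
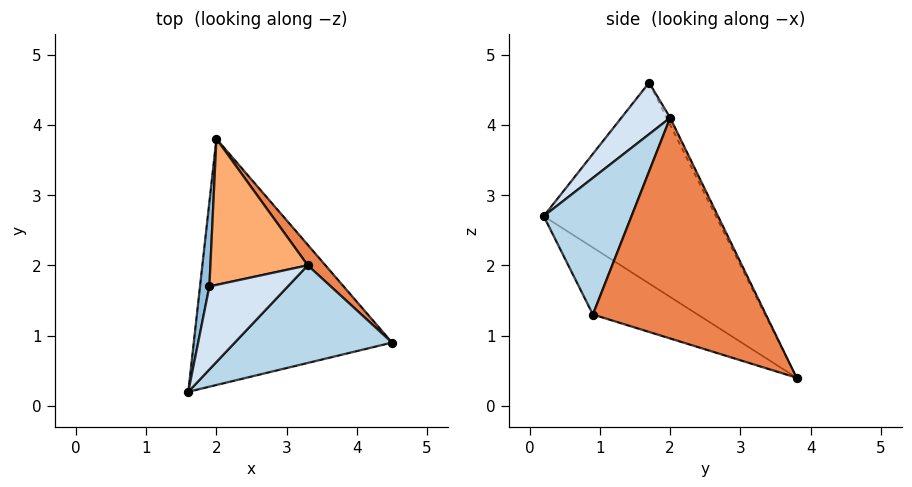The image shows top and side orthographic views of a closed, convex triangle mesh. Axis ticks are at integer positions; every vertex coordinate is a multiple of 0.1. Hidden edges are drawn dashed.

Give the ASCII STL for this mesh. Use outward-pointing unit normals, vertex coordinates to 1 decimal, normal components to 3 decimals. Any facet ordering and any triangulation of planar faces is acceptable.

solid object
 facet normal -0.278 -0.495 -0.823
  outer loop
   vertex 2.0 3.8 0.4
   vertex 4.5 0.9 1.3
   vertex 1.6 0.2 2.7
  endloop
 endfacet
 facet normal -0.989 0.139 0.046
  outer loop
   vertex 1.9 1.7 4.6
   vertex 2.0 3.8 0.4
   vertex 1.6 0.2 2.7
  endloop
 endfacet
 facet normal 0.418 -0.770 0.482
  outer loop
   vertex 3.3 2.0 4.1
   vertex 1.6 0.2 2.7
   vertex 4.5 0.9 1.3
  endloop
 endfacet
 facet normal 0.357 -0.760 0.543
  outer loop
   vertex 3.3 2.0 4.1
   vertex 1.9 1.7 4.6
   vertex 1.6 0.2 2.7
  endloop
 endfacet
 facet normal 0.747 0.662 0.060
  outer loop
   vertex 3.3 2.0 4.1
   vertex 4.5 0.9 1.3
   vertex 2.0 3.8 0.4
  endloop
 endfacet
 facet normal -0.032 0.894 0.446
  outer loop
   vertex 3.3 2.0 4.1
   vertex 2.0 3.8 0.4
   vertex 1.9 1.7 4.6
  endloop
 endfacet
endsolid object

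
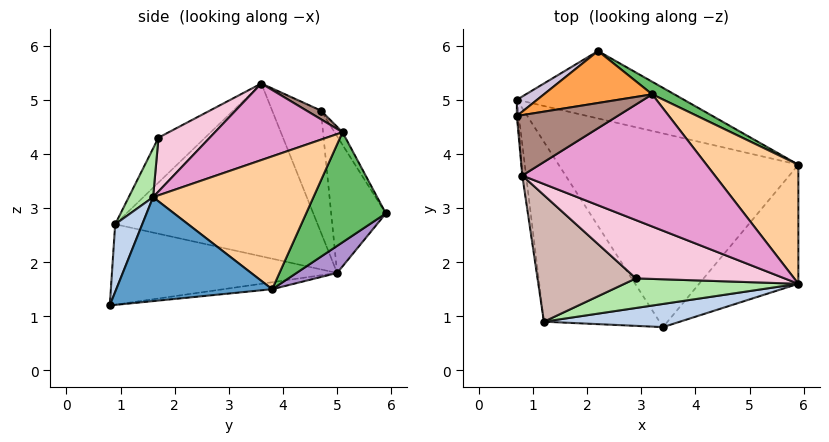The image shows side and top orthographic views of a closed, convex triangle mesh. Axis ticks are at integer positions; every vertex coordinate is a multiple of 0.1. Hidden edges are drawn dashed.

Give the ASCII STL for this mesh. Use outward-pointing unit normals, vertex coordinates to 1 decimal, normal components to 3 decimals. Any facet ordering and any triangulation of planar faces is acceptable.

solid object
 facet normal 0.638 -0.471 -0.609
  outer loop
   vertex 5.9 3.8 1.5
   vertex 5.9 1.6 3.2
   vertex 3.4 0.8 1.2
  endloop
 endfacet
 facet normal 0.118 -0.964 0.238
  outer loop
   vertex 1.2 0.9 2.7
   vertex 3.4 0.8 1.2
   vertex 5.9 1.6 3.2
  endloop
 endfacet
 facet normal -0.058 0.864 0.500
  outer loop
   vertex 3.2 5.1 4.4
   vertex 2.2 5.9 2.9
   vertex 0.7 4.7 4.8
  endloop
 endfacet
 facet normal 0.753 0.402 0.521
  outer loop
   vertex 3.2 5.1 4.4
   vertex 5.9 1.6 3.2
   vertex 5.9 3.8 1.5
  endloop
 endfacet
 facet normal 0.521 0.847 0.105
  outer loop
   vertex 3.2 5.1 4.4
   vertex 5.9 3.8 1.5
   vertex 2.2 5.9 2.9
  endloop
 endfacet
 facet normal 0.100 -0.928 0.358
  outer loop
   vertex 2.9 1.7 4.3
   vertex 1.2 0.9 2.7
   vertex 5.9 1.6 3.2
  endloop
 endfacet
 facet normal -0.554 -0.242 -0.796
  outer loop
   vertex 0.7 5.0 1.8
   vertex 3.4 0.8 1.2
   vertex 1.2 0.9 2.7
  endloop
 endfacet
 facet normal -0.029 0.123 -0.992
  outer loop
   vertex 0.7 5.0 1.8
   vertex 5.9 3.8 1.5
   vertex 3.4 0.8 1.2
  endloop
 endfacet
 facet normal 0.117 0.685 -0.719
  outer loop
   vertex 0.7 5.0 1.8
   vertex 2.2 5.9 2.9
   vertex 5.9 3.8 1.5
  endloop
 endfacet
 facet normal -0.557 0.827 0.083
  outer loop
   vertex 0.7 5.0 1.8
   vertex 0.7 4.7 4.8
   vertex 2.2 5.9 2.9
  endloop
 endfacet
 facet normal 0.078 0.418 0.905
  outer loop
   vertex 0.8 3.6 5.3
   vertex 3.2 5.1 4.4
   vertex 0.7 4.7 4.8
  endloop
 endfacet
 facet normal -0.303 -0.684 0.664
  outer loop
   vertex 0.8 3.6 5.3
   vertex 1.2 0.9 2.7
   vertex 2.9 1.7 4.3
  endloop
 endfacet
 facet normal 0.369 -0.034 0.929
  outer loop
   vertex 0.8 3.6 5.3
   vertex 5.9 1.6 3.2
   vertex 3.2 5.1 4.4
  endloop
 endfacet
 facet normal 0.338 -0.117 0.934
  outer loop
   vertex 0.8 3.6 5.3
   vertex 2.9 1.7 4.3
   vertex 5.9 1.6 3.2
  endloop
 endfacet
 facet normal -0.995 -0.095 -0.009
  outer loop
   vertex 0.8 3.6 5.3
   vertex 0.7 4.7 4.8
   vertex 0.7 5.0 1.8
  endloop
 endfacet
 facet normal -0.992 -0.126 -0.022
  outer loop
   vertex 0.8 3.6 5.3
   vertex 0.7 5.0 1.8
   vertex 1.2 0.9 2.7
  endloop
 endfacet
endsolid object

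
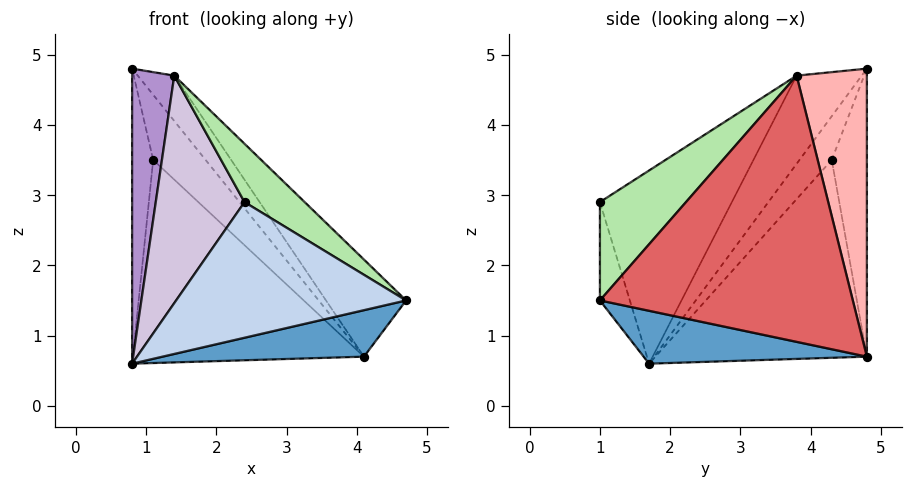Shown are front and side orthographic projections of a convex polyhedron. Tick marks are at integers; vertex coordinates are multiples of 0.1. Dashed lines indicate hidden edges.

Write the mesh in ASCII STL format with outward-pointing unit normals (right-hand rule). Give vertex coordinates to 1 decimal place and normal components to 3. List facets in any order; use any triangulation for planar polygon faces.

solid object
 facet normal 0.192 -0.173 -0.966
  outer loop
   vertex 4.1 4.8 0.7
   vertex 4.7 1.0 1.5
   vertex 0.8 1.7 0.6
  endloop
 endfacet
 facet normal -0.126 -0.970 -0.207
  outer loop
   vertex 2.4 1.0 2.9
   vertex 0.8 1.7 0.6
   vertex 4.7 1.0 1.5
  endloop
 endfacet
 facet normal -0.581 0.635 -0.509
  outer loop
   vertex 1.1 4.3 3.5
   vertex 4.1 4.8 0.7
   vertex 0.8 1.7 0.6
  endloop
 endfacet
 facet normal -0.777 0.507 -0.374
  outer loop
   vertex 1.1 4.3 3.5
   vertex 0.8 1.7 0.6
   vertex 0.8 4.8 4.8
  endloop
 endfacet
 facet normal -0.508 0.758 -0.409
  outer loop
   vertex 1.1 4.3 3.5
   vertex 0.8 4.8 4.8
   vertex 4.1 4.8 0.7
  endloop
 endfacet
 facet normal 0.489 -0.342 0.803
  outer loop
   vertex 1.4 3.8 4.7
   vertex 2.4 1.0 2.9
   vertex 4.7 1.0 1.5
  endloop
 endfacet
 facet normal 0.774 0.245 0.584
  outer loop
   vertex 1.4 3.8 4.7
   vertex 4.7 1.0 1.5
   vertex 4.1 4.8 0.7
  endloop
 endfacet
 facet normal 0.722 0.375 0.581
  outer loop
   vertex 1.4 3.8 4.7
   vertex 4.1 4.8 0.7
   vertex 0.8 4.8 4.8
  endloop
 endfacet
 facet normal -0.779 -0.505 0.372
  outer loop
   vertex 1.4 3.8 4.7
   vertex 0.8 4.8 4.8
   vertex 0.8 1.7 0.6
  endloop
 endfacet
 facet normal -0.768 -0.517 0.377
  outer loop
   vertex 1.4 3.8 4.7
   vertex 0.8 1.7 0.6
   vertex 2.4 1.0 2.9
  endloop
 endfacet
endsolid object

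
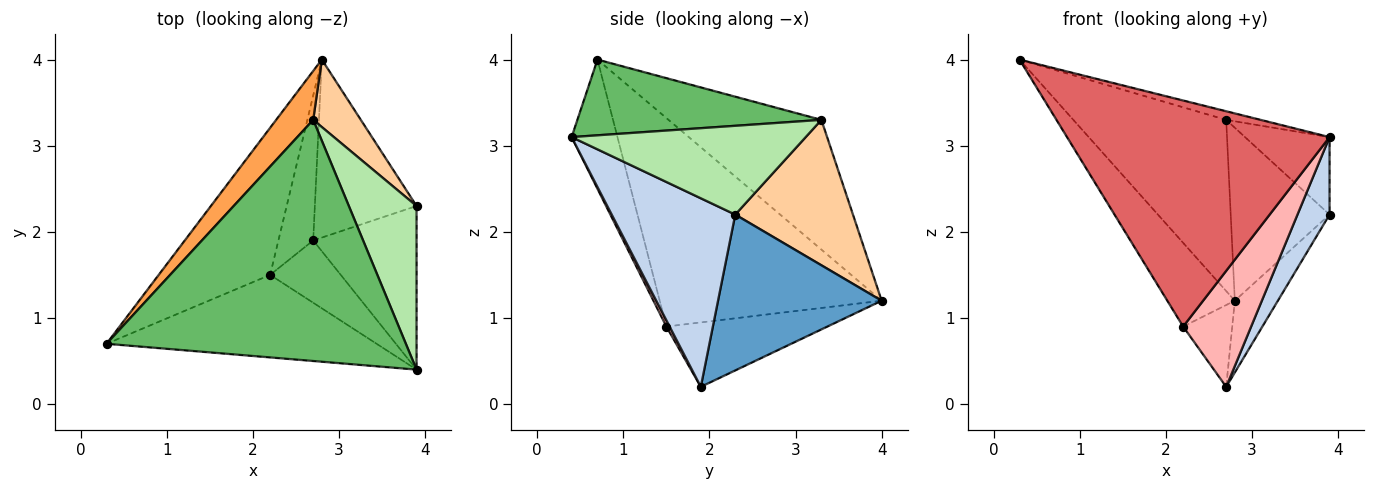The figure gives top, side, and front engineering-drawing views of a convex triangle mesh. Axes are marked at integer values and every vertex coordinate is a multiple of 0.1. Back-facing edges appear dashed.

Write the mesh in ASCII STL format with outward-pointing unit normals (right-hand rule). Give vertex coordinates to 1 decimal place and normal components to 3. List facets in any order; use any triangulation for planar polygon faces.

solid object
 facet normal 0.818 0.215 -0.534
  outer loop
   vertex 2.7 1.9 0.2
   vertex 2.8 4.0 1.2
   vertex 3.9 2.3 2.2
  endloop
 endfacet
 facet normal 0.855 -0.222 -0.469
  outer loop
   vertex 3.9 0.4 3.1
   vertex 2.7 1.9 0.2
   vertex 3.9 2.3 2.2
  endloop
 endfacet
 facet normal -0.693 0.693 0.198
  outer loop
   vertex 2.7 3.3 3.3
   vertex 2.8 4.0 1.2
   vertex 0.3 0.7 4.0
  endloop
 endfacet
 facet normal 0.743 0.624 0.243
  outer loop
   vertex 2.7 3.3 3.3
   vertex 3.9 2.3 2.2
   vertex 2.8 4.0 1.2
  endloop
 endfacet
 facet normal 0.245 0.035 0.969
  outer loop
   vertex 2.7 3.3 3.3
   vertex 0.3 0.7 4.0
   vertex 3.9 0.4 3.1
  endloop
 endfacet
 facet normal 0.764 0.276 0.583
  outer loop
   vertex 2.7 3.3 3.3
   vertex 3.9 0.4 3.1
   vertex 3.9 2.3 2.2
  endloop
 endfacet
 facet normal -0.162 -0.927 -0.338
  outer loop
   vertex 2.2 1.5 0.9
   vertex 3.9 0.4 3.1
   vertex 0.3 0.7 4.0
  endloop
 endfacet
 facet normal 0.042 -0.880 -0.473
  outer loop
   vertex 2.2 1.5 0.9
   vertex 2.7 1.9 0.2
   vertex 3.9 0.4 3.1
  endloop
 endfacet
 facet normal -0.852 0.259 -0.455
  outer loop
   vertex 2.2 1.5 0.9
   vertex 0.3 0.7 4.0
   vertex 2.8 4.0 1.2
  endloop
 endfacet
 facet normal -0.850 0.259 -0.459
  outer loop
   vertex 2.2 1.5 0.9
   vertex 2.8 4.0 1.2
   vertex 2.7 1.9 0.2
  endloop
 endfacet
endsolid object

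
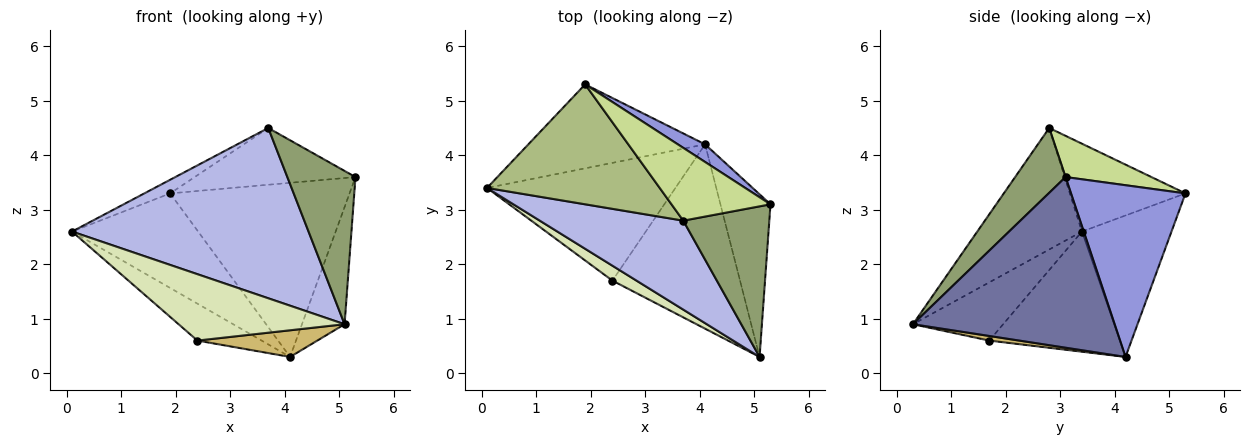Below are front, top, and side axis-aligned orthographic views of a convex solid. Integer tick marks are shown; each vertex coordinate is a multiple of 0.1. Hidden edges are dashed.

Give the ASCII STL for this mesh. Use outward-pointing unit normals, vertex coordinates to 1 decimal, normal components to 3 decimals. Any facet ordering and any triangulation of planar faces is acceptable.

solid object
 facet normal 0.940 0.199 -0.276
  outer loop
   vertex 4.1 4.2 0.3
   vertex 5.3 3.1 3.6
   vertex 5.1 0.3 0.9
  endloop
 endfacet
 facet normal -0.469 0.660 -0.586
  outer loop
   vertex 1.9 5.3 3.3
   vertex 4.1 4.2 0.3
   vertex 0.1 3.4 2.6
  endloop
 endfacet
 facet normal 0.536 0.840 0.085
  outer loop
   vertex 1.9 5.3 3.3
   vertex 5.3 3.1 3.6
   vertex 4.1 4.2 0.3
  endloop
 endfacet
 facet normal -0.365 -0.825 0.431
  outer loop
   vertex 3.7 2.8 4.5
   vertex 0.1 3.4 2.6
   vertex 5.1 0.3 0.9
  endloop
 endfacet
 facet normal 0.467 -0.631 0.620
  outer loop
   vertex 3.7 2.8 4.5
   vertex 5.1 0.3 0.9
   vertex 5.3 3.1 3.6
  endloop
 endfacet
 facet normal -0.451 0.101 0.887
  outer loop
   vertex 3.7 2.8 4.5
   vertex 1.9 5.3 3.3
   vertex 0.1 3.4 2.6
  endloop
 endfacet
 facet normal 0.312 0.584 0.749
  outer loop
   vertex 3.7 2.8 4.5
   vertex 5.3 3.1 3.6
   vertex 1.9 5.3 3.3
  endloop
 endfacet
 facet normal -0.468 -0.862 0.194
  outer loop
   vertex 2.4 1.7 0.6
   vertex 5.1 0.3 0.9
   vertex 0.1 3.4 2.6
  endloop
 endfacet
 facet normal -0.520 0.256 -0.815
  outer loop
   vertex 2.4 1.7 0.6
   vertex 0.1 3.4 2.6
   vertex 4.1 4.2 0.3
  endloop
 endfacet
 facet normal 0.036 -0.143 -0.989
  outer loop
   vertex 2.4 1.7 0.6
   vertex 4.1 4.2 0.3
   vertex 5.1 0.3 0.9
  endloop
 endfacet
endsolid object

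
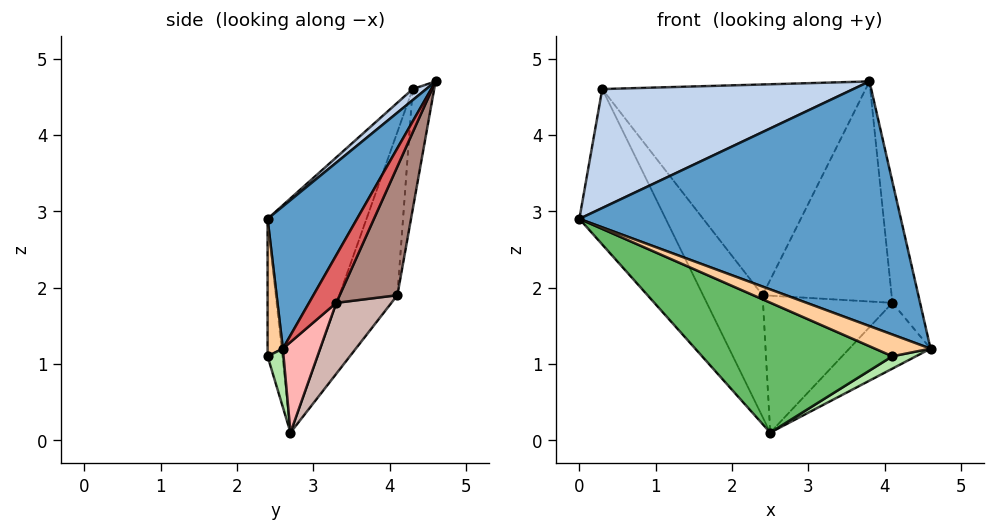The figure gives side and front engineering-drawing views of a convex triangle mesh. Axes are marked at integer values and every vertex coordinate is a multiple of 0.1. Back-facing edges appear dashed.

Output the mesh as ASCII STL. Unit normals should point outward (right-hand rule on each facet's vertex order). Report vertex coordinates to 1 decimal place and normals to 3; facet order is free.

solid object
 facet normal 0.229 -0.822 0.522
  outer loop
   vertex 3.8 4.6 4.7
   vertex 0.0 2.4 2.9
   vertex 4.6 2.6 1.2
  endloop
 endfacet
 facet normal 0.036 -0.670 0.742
  outer loop
   vertex 0.3 4.3 4.6
   vertex 0.0 2.4 2.9
   vertex 3.8 4.6 4.7
  endloop
 endfacet
 facet normal -0.645 0.563 -0.516
  outer loop
   vertex 0.3 4.3 4.6
   vertex 2.5 2.7 0.1
   vertex 0.0 2.4 2.9
  endloop
 endfacet
 facet normal 0.227 -0.826 0.517
  outer loop
   vertex 4.1 2.4 1.1
   vertex 4.6 2.6 1.2
   vertex 0.0 2.4 2.9
  endloop
 endfacet
 facet normal -0.076 -0.982 -0.173
  outer loop
   vertex 4.1 2.4 1.1
   vertex 0.0 2.4 2.9
   vertex 2.5 2.7 0.1
  endloop
 endfacet
 facet normal 0.369 -0.545 -0.753
  outer loop
   vertex 4.1 2.4 1.1
   vertex 2.5 2.7 0.1
   vertex 4.6 2.6 1.2
  endloop
 endfacet
 facet normal 0.681 0.692 -0.240
  outer loop
   vertex 4.1 3.3 1.8
   vertex 3.8 4.6 4.7
   vertex 4.6 2.6 1.2
  endloop
 endfacet
 facet normal 0.339 0.740 -0.581
  outer loop
   vertex 4.1 3.3 1.8
   vertex 4.6 2.6 1.2
   vertex 2.5 2.7 0.1
  endloop
 endfacet
 facet normal -0.081 0.987 -0.136
  outer loop
   vertex 2.4 4.1 1.9
   vertex 0.3 4.3 4.6
   vertex 3.8 4.6 4.7
  endloop
 endfacet
 facet normal -0.600 0.615 -0.512
  outer loop
   vertex 2.4 4.1 1.9
   vertex 2.5 2.7 0.1
   vertex 0.3 4.3 4.6
  endloop
 endfacet
 facet normal 0.383 0.857 -0.345
  outer loop
   vertex 2.4 4.1 1.9
   vertex 3.8 4.6 4.7
   vertex 4.1 3.3 1.8
  endloop
 endfacet
 facet normal 0.322 0.756 -0.570
  outer loop
   vertex 2.4 4.1 1.9
   vertex 4.1 3.3 1.8
   vertex 2.5 2.7 0.1
  endloop
 endfacet
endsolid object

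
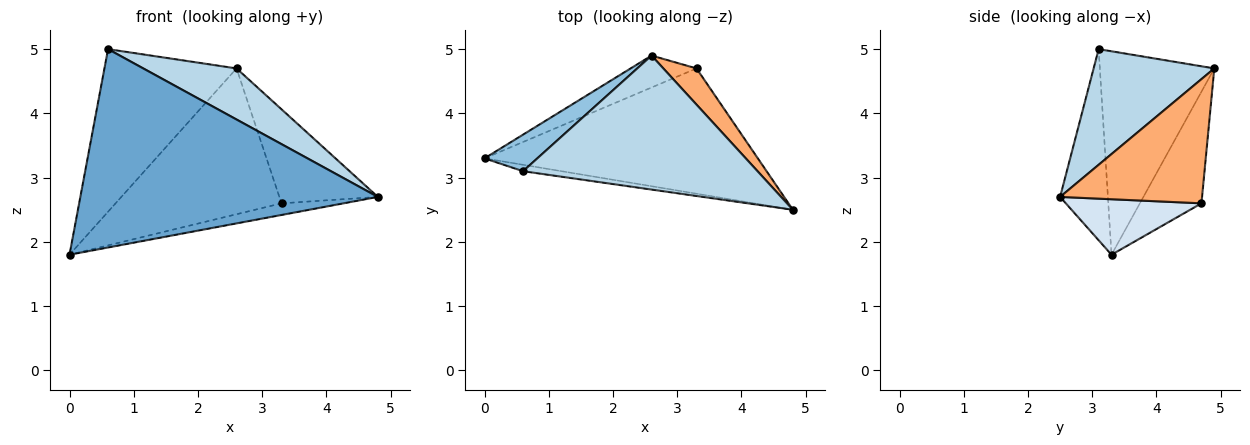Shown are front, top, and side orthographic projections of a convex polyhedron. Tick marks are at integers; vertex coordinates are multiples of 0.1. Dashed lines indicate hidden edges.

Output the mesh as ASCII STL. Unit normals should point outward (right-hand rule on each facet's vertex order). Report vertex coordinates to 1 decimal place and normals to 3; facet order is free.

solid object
 facet normal -0.158 -0.987 -0.032
  outer loop
   vertex 0.6 3.1 5.0
   vertex 0.0 3.3 1.8
   vertex 4.8 2.5 2.7
  endloop
 endfacet
 facet normal -0.645 0.745 0.168
  outer loop
   vertex 0.6 3.1 5.0
   vertex 2.6 4.9 4.7
   vertex 0.0 3.3 1.8
  endloop
 endfacet
 facet normal 0.419 -0.324 0.849
  outer loop
   vertex 0.6 3.1 5.0
   vertex 4.8 2.5 2.7
   vertex 2.6 4.9 4.7
  endloop
 endfacet
 facet normal 0.198 0.091 -0.976
  outer loop
   vertex 3.3 4.7 2.6
   vertex 4.8 2.5 2.7
   vertex 0.0 3.3 1.8
  endloop
 endfacet
 facet normal -0.341 0.918 -0.201
  outer loop
   vertex 3.3 4.7 2.6
   vertex 0.0 3.3 1.8
   vertex 2.6 4.9 4.7
  endloop
 endfacet
 facet normal 0.802 0.557 0.214
  outer loop
   vertex 3.3 4.7 2.6
   vertex 2.6 4.9 4.7
   vertex 4.8 2.5 2.7
  endloop
 endfacet
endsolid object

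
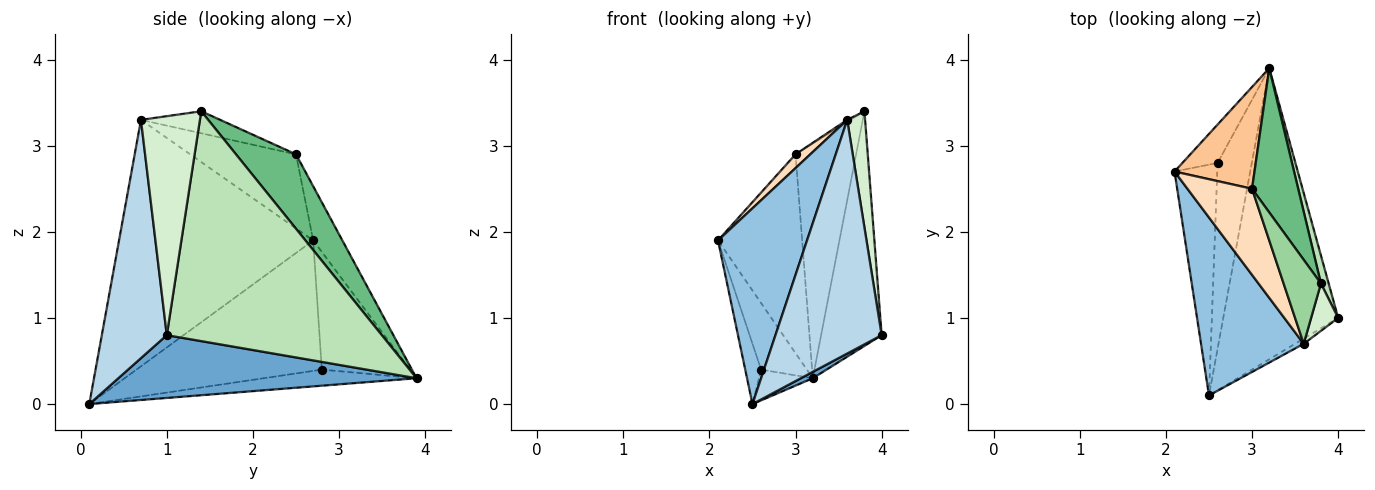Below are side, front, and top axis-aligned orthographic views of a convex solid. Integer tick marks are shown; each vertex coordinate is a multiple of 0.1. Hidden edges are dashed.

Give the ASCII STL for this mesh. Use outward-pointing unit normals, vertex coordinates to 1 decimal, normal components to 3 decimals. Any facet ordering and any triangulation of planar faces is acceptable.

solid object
 facet normal 0.479 -0.019 -0.877
  outer loop
   vertex 3.2 3.9 0.3
   vertex 4.0 1.0 0.8
   vertex 2.5 0.1 0.0
  endloop
 endfacet
 facet normal -0.850 -0.390 0.354
  outer loop
   vertex 3.6 0.7 3.3
   vertex 2.1 2.7 1.9
   vertex 2.5 0.1 0.0
  endloop
 endfacet
 facet normal 0.522 -0.853 -0.019
  outer loop
   vertex 3.6 0.7 3.3
   vertex 2.5 0.1 0.0
   vertex 4.0 1.0 0.8
  endloop
 endfacet
 facet normal -0.947 0.081 -0.310
  outer loop
   vertex 2.6 2.8 0.4
   vertex 2.5 0.1 0.0
   vertex 2.1 2.7 1.9
  endloop
 endfacet
 facet normal -0.858 0.445 -0.256
  outer loop
   vertex 2.6 2.8 0.4
   vertex 2.1 2.7 1.9
   vertex 3.2 3.9 0.3
  endloop
 endfacet
 facet normal -0.421 0.148 -0.895
  outer loop
   vertex 2.6 2.8 0.4
   vertex 3.2 3.9 0.3
   vertex 2.5 0.1 0.0
  endloop
 endfacet
 facet normal -0.295 0.851 0.435
  outer loop
   vertex 3.0 2.5 2.9
   vertex 3.2 3.9 0.3
   vertex 2.1 2.7 1.9
  endloop
 endfacet
 facet normal -0.750 -0.105 0.654
  outer loop
   vertex 3.0 2.5 2.9
   vertex 2.1 2.7 1.9
   vertex 3.6 0.7 3.3
  endloop
 endfacet
 facet normal 0.645 0.651 0.400
  outer loop
   vertex 3.8 1.4 3.4
   vertex 3.2 3.9 0.3
   vertex 3.0 2.5 2.9
  endloop
 endfacet
 facet normal -0.508 0.022 0.861
  outer loop
   vertex 3.8 1.4 3.4
   vertex 3.0 2.5 2.9
   vertex 3.6 0.7 3.3
  endloop
 endfacet
 facet normal 0.962 0.271 0.032
  outer loop
   vertex 3.8 1.4 3.4
   vertex 4.0 1.0 0.8
   vertex 3.2 3.9 0.3
  endloop
 endfacet
 facet normal 0.950 -0.288 0.117
  outer loop
   vertex 3.8 1.4 3.4
   vertex 3.6 0.7 3.3
   vertex 4.0 1.0 0.8
  endloop
 endfacet
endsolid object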